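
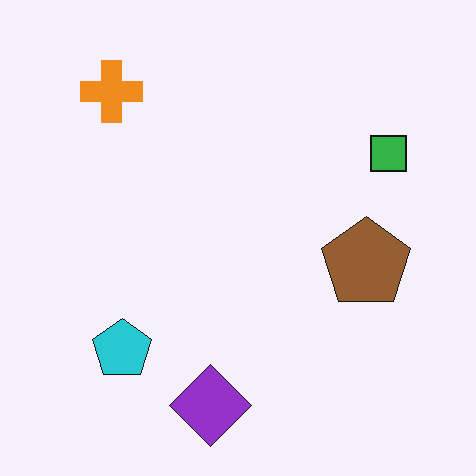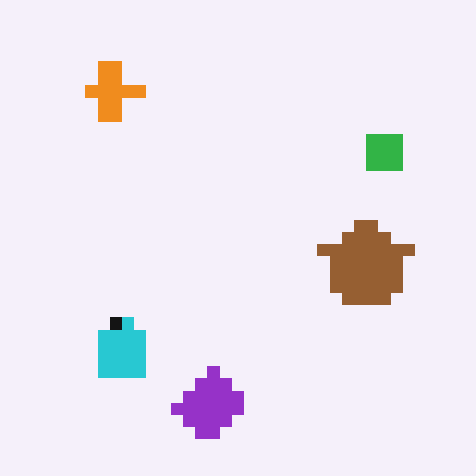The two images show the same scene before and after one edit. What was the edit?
It was heavily pixelated into large blocks.

Shapes are reduced to large square blocks; fine edges and outlines are lost — a downscale-then-upscale (mosaic) effect.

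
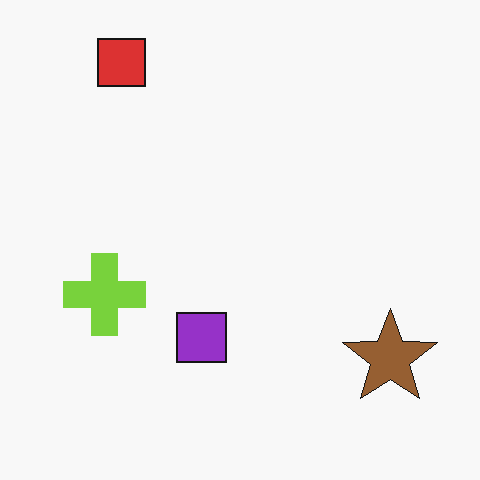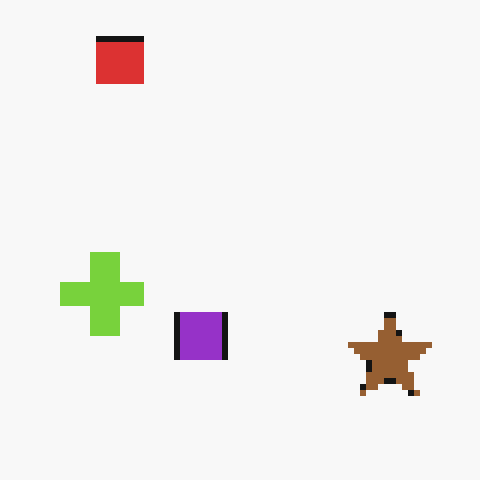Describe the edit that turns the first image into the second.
The image was moderately pixelated.

Shapes are reduced to large square blocks; fine edges and outlines are lost — a downscale-then-upscale (mosaic) effect.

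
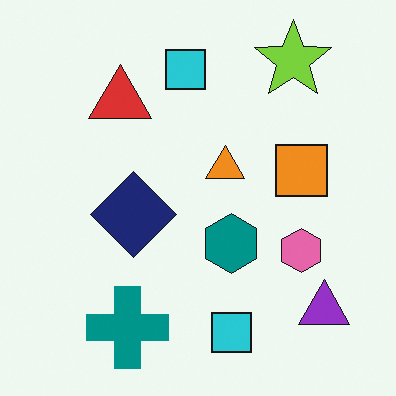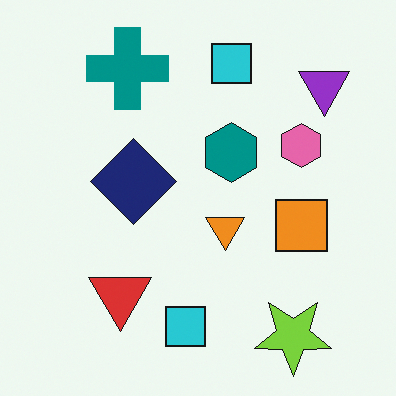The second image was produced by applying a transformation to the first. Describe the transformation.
Flipped vertically (top ↔ bottom).

The lime star is in the top-right of the first image and the bottom-right of the second — shapes on opposite sides of the horizontal midline have swapped in a mirror flip.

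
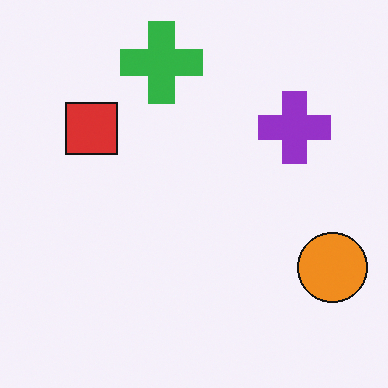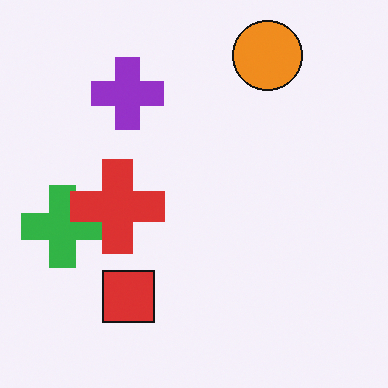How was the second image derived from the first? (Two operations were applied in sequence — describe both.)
The transformation is: rotated 90° counter-clockwise, then overlaid with an additional red cross.

The orange circle sits in the bottom-right of the first image and the top-right of the second — consistent with a whole-image 90° counter-clockwise rotation. A red cross appears in the second image that is absent from the first.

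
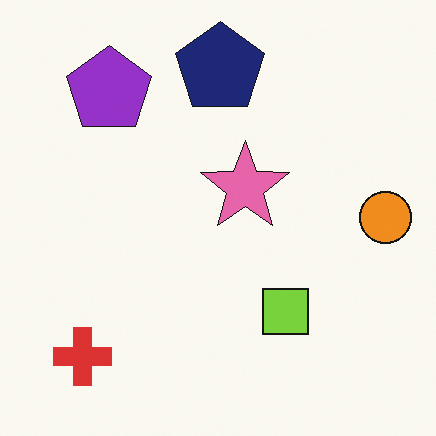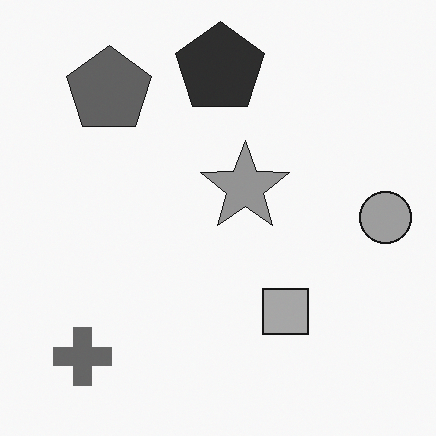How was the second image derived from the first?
The image was converted to grayscale.

All color is removed — every shape is now a shade of grey.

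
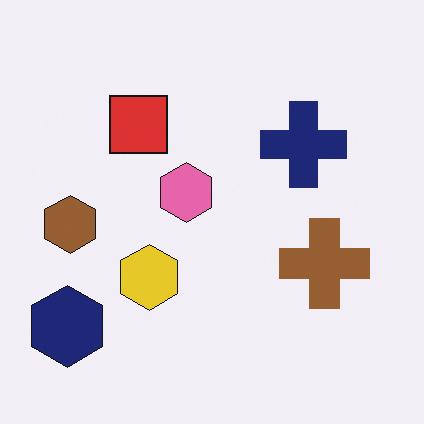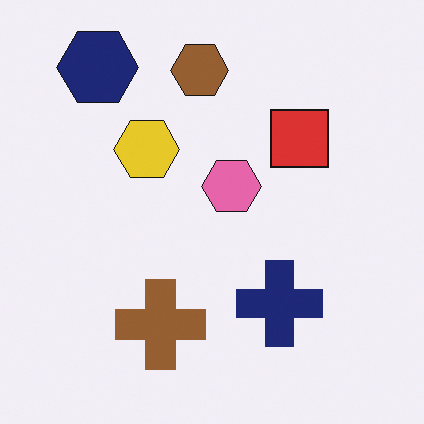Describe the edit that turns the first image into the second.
It was rotated 90° clockwise.

The navy hexagon sits in the bottom-left of the first image and the top-left of the second — consistent with a whole-image 90° clockwise rotation.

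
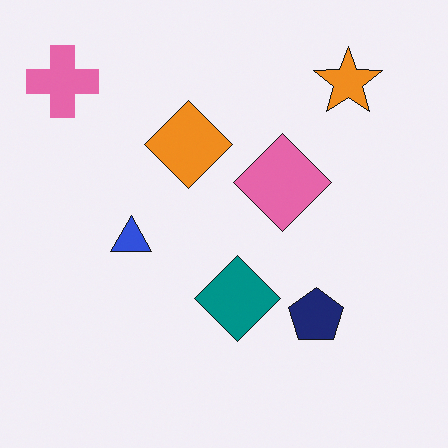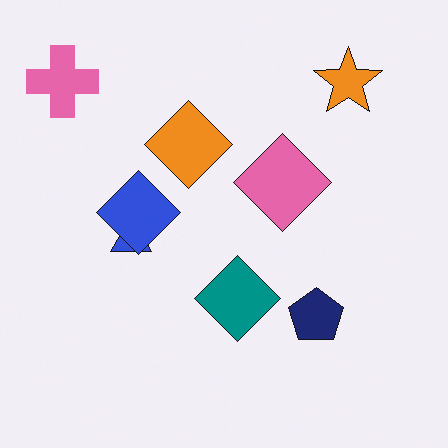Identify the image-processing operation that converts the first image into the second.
Overlaid with an additional blue diamond.

A blue diamond appears in the second image that is absent from the first.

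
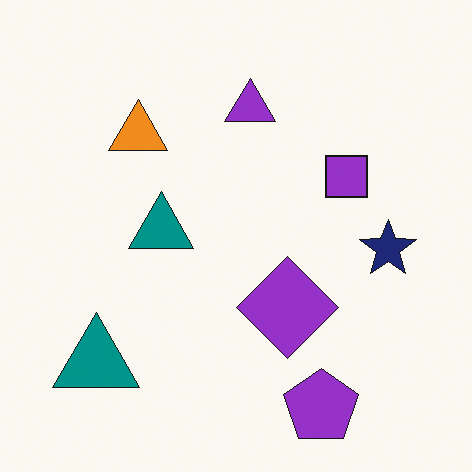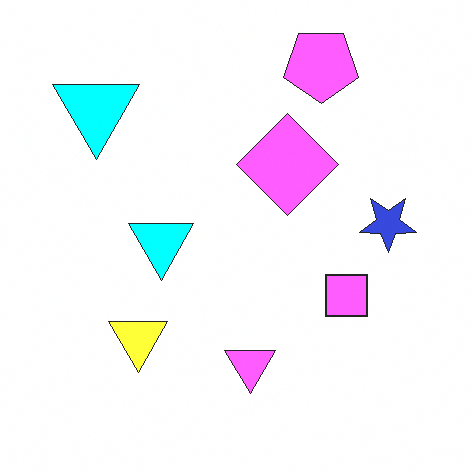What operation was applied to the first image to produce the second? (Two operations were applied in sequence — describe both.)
The transformation is: noticeably brightened, then flipped vertically (top ↔ bottom).

Every pixel — background and shapes alike — is uniformly brightened. The purple pentagon is in the bottom-right of the first image and the top-right of the second — shapes on opposite sides of the horizontal midline have swapped in a mirror flip.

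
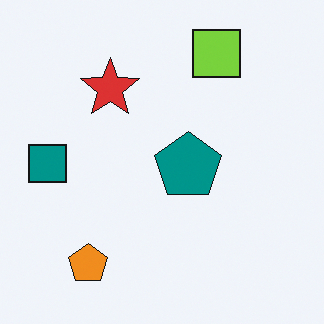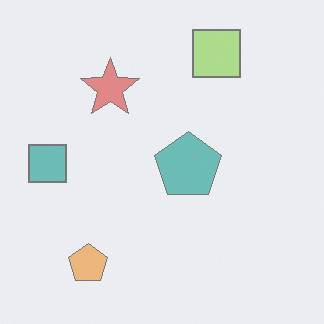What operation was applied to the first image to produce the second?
This is the original image given much lower contrast.

Tones are pushed toward mid-grey across the whole image — a global contrast change.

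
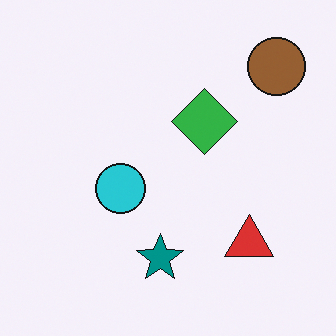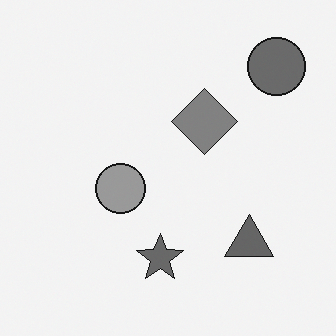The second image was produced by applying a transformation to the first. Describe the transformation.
The image was converted to grayscale.

All color is removed — every shape is now a shade of grey.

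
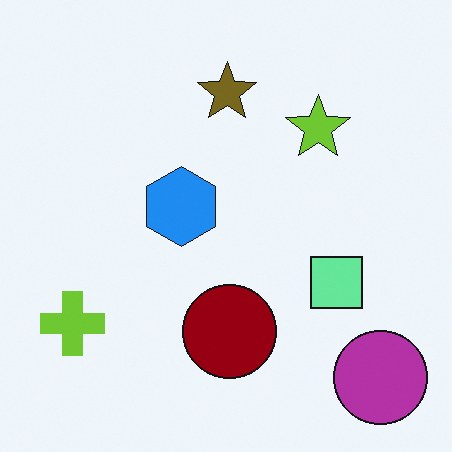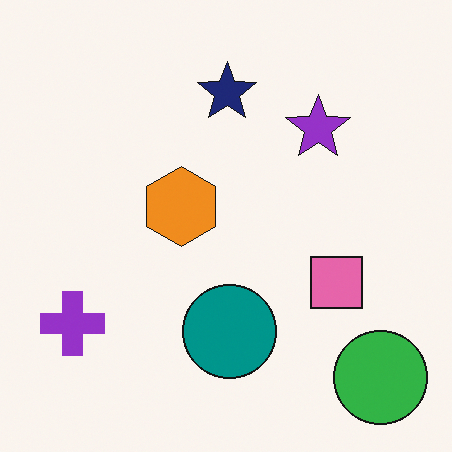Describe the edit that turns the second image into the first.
The transformation is: hue-shifted through roughly half the color wheel.

Every shape's color has rotated by the same amount around the hue wheel — a uniform hue shift.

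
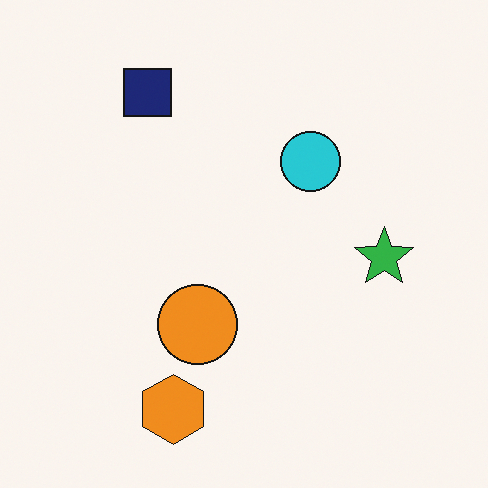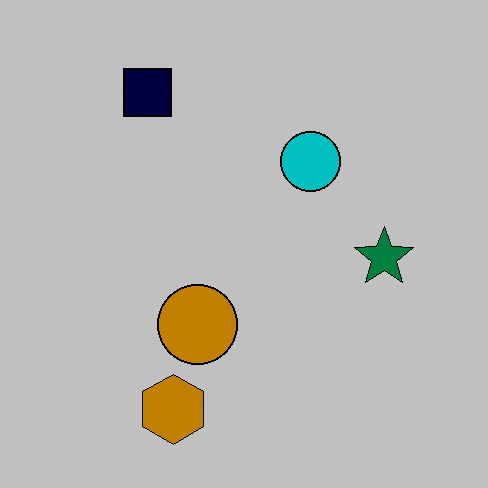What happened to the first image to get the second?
It was heavily posterized to just a handful of flat colors.

Each flat color has snapped to a coarser quantized level — most visibly, the near-white background has dropped to a flat grey.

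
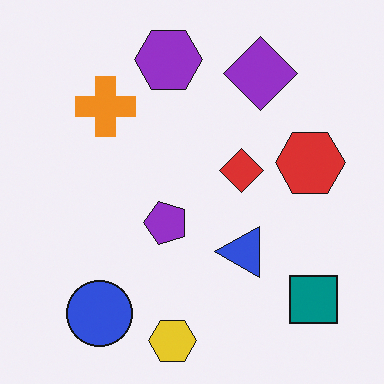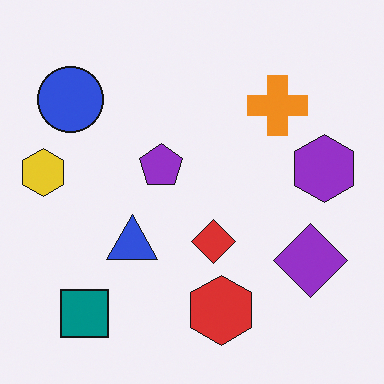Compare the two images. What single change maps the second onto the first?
Rotated 90° counter-clockwise.

The teal square sits in the bottom-left of the second image and the bottom-right of the first — consistent with a whole-image 90° counter-clockwise rotation.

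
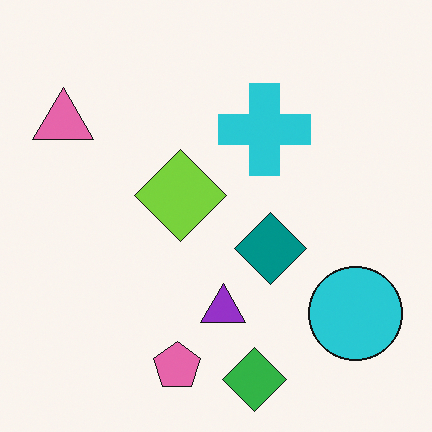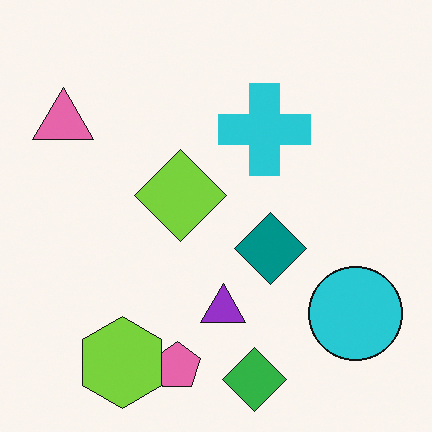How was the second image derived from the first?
The transformation is: overlaid with an additional lime hexagon.

A lime hexagon appears in the second image that is absent from the first.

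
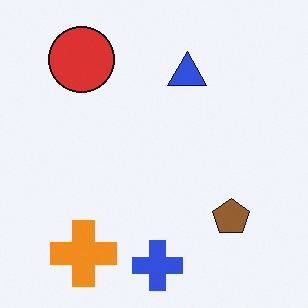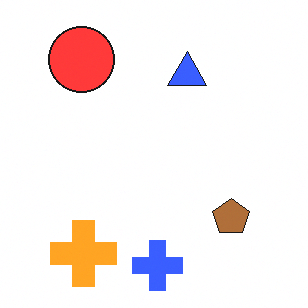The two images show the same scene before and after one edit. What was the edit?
This is the original image brightened a little.

Every pixel — background and shapes alike — is uniformly brightened.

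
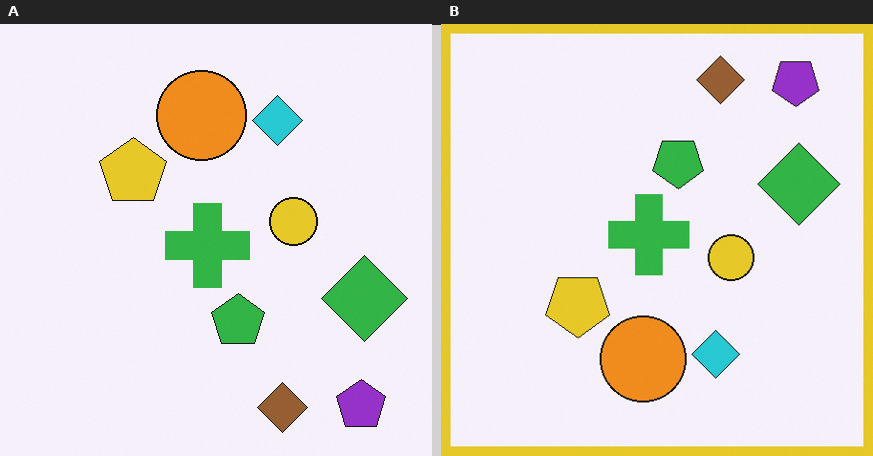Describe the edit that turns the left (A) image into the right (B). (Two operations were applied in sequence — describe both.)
The transformation is: flipped vertically (top ↔ bottom), then framed with a yellow border.

The brown diamond is in the bottom of the left (A) image and the top of the right (B) — shapes on opposite sides of the horizontal midline have swapped in a mirror flip. A solid yellow frame runs around the edge of the right (B) image, with the content slightly shrunk inside it.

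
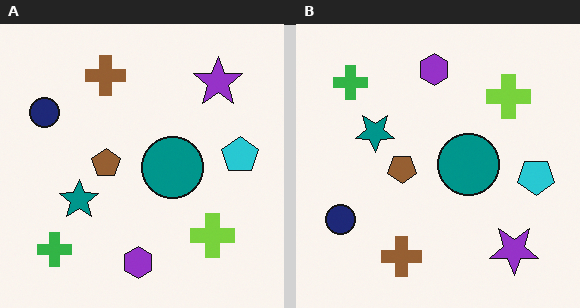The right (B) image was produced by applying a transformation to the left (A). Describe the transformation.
The image was flipped vertically (top ↔ bottom).

The purple hexagon is in the bottom of the left (A) image and the top of the right (B) — shapes on opposite sides of the horizontal midline have swapped in a mirror flip.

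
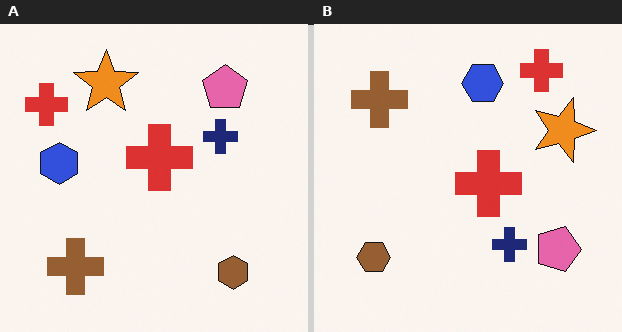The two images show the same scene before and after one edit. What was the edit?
The right (B) image is the left (A) rotated 90° clockwise.

The brown hexagon sits in the bottom-right of the left (A) image and the bottom-left of the right (B) — consistent with a whole-image 90° clockwise rotation.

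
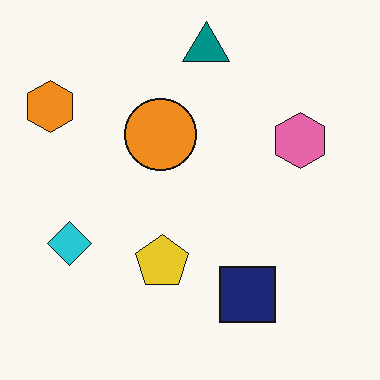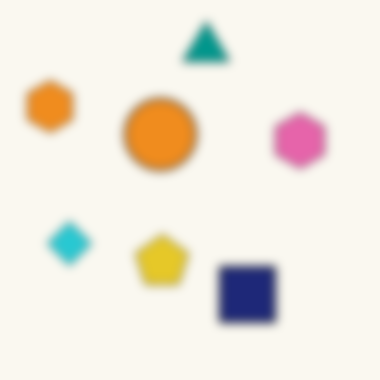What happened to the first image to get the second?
It was heavily blurred.

Shape edges and outlines are uniformly softened across the whole image.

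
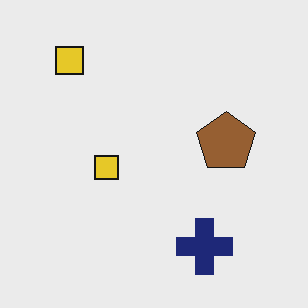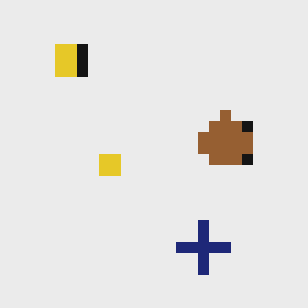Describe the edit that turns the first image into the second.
This is the original image coarsely pixelated.

Shapes are reduced to large square blocks; fine edges and outlines are lost — a downscale-then-upscale (mosaic) effect.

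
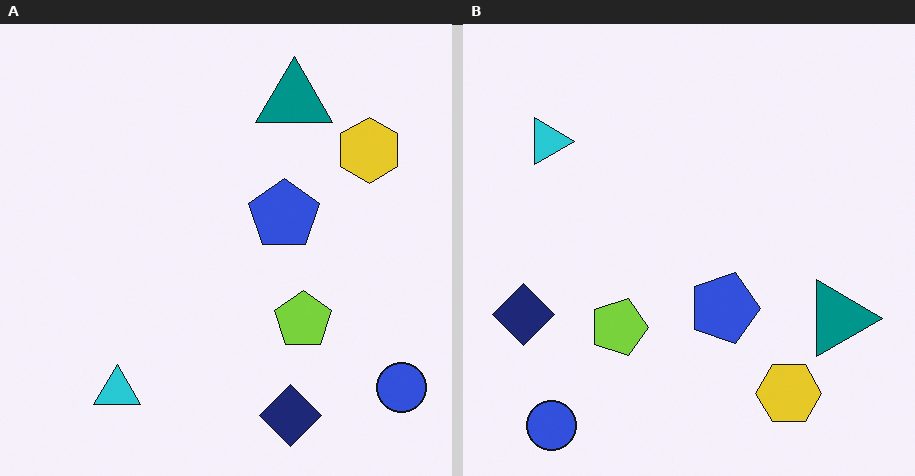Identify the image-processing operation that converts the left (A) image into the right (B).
The image was rotated 90° clockwise.

The blue circle sits in the bottom-right of the left (A) image and the bottom-left of the right (B) — consistent with a whole-image 90° clockwise rotation.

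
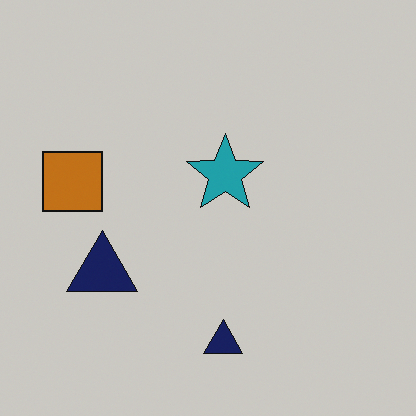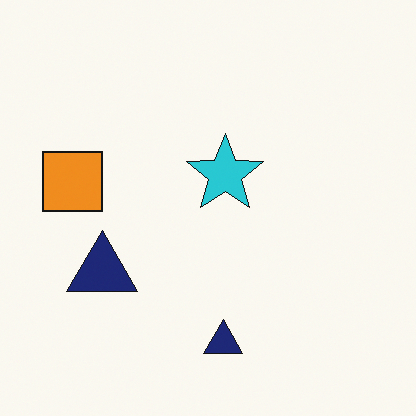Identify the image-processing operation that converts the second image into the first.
Darkened a little.

Every pixel — background and shapes alike — is uniformly darkened.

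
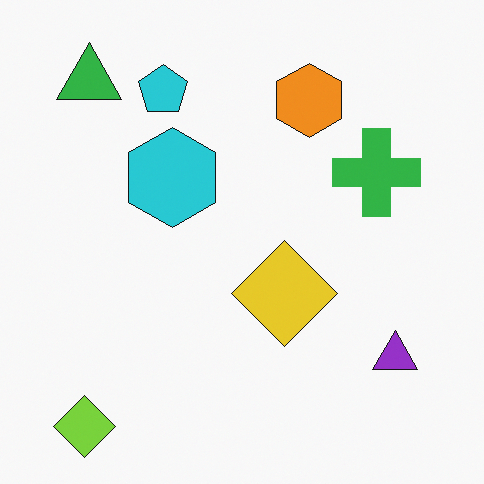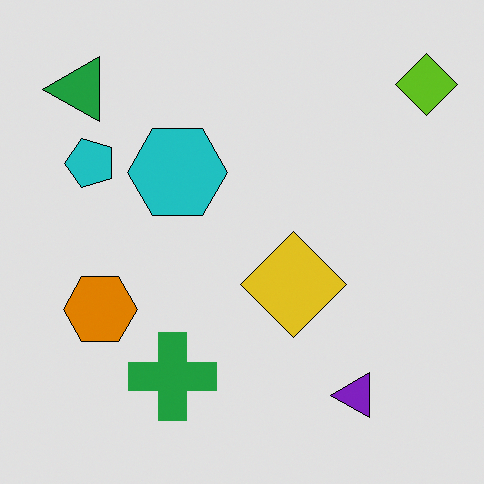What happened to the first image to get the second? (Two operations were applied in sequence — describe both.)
Transposed (reflected across the top-left ↔ bottom-right diagonal), then posterized to a reduced palette.

Shapes have swapped their row and column positions — what was in the top-right is now in the bottom-left — a diagonal reflection. Each flat color has snapped to a coarser quantized level — most visibly, the near-white background has dropped to a flat grey.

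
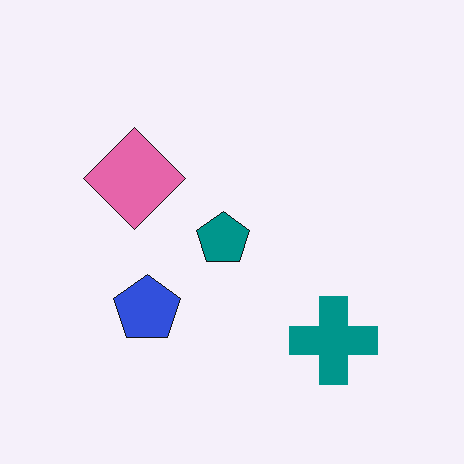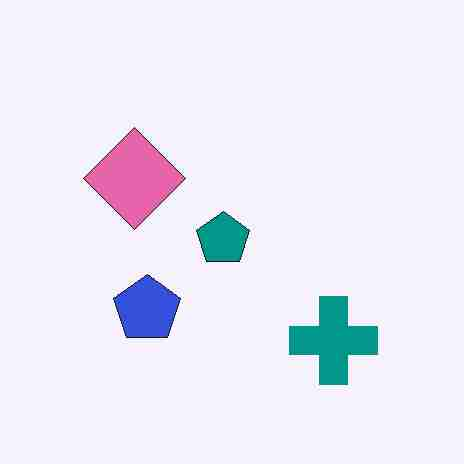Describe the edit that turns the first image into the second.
This is the original image heavily JPEG-compressed with obvious blocking artifacts.

Blocky 8×8 compression artifacts appear around shape edges and the flat background shows ringing — characteristic JPEG degradation.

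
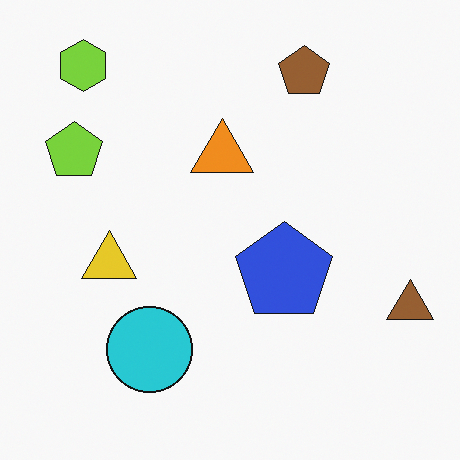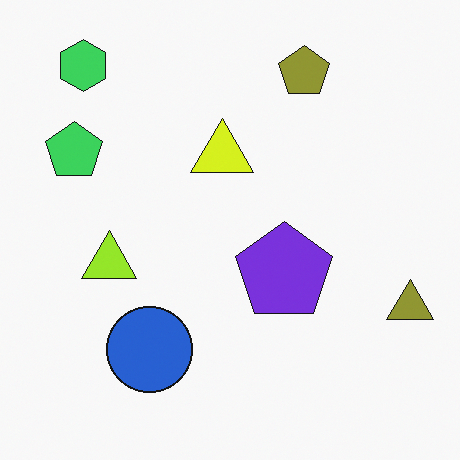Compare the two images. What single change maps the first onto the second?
The second image is the first hue-shifted slightly.

Every shape's color has rotated by the same amount around the hue wheel — a uniform hue shift.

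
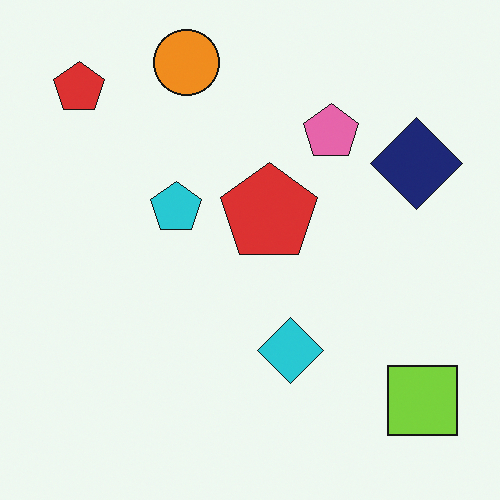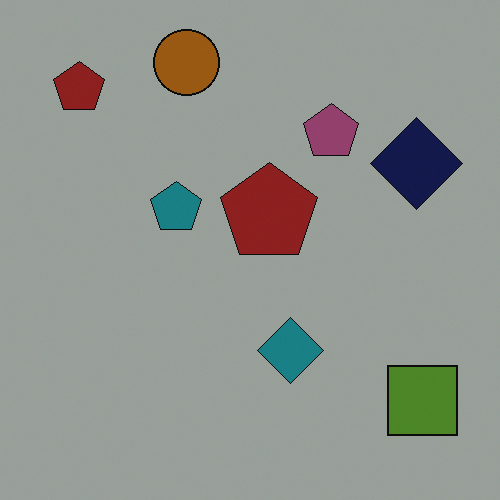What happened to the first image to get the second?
The image was substantially darkened.

Every pixel — background and shapes alike — is uniformly darkened.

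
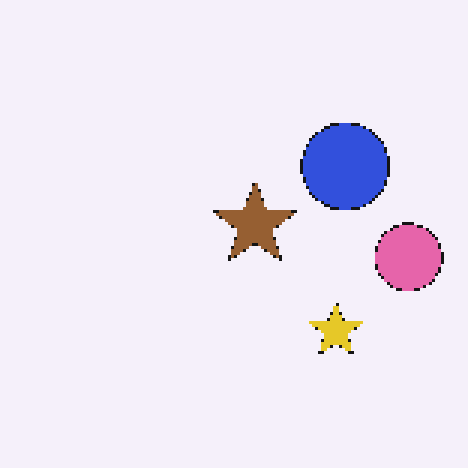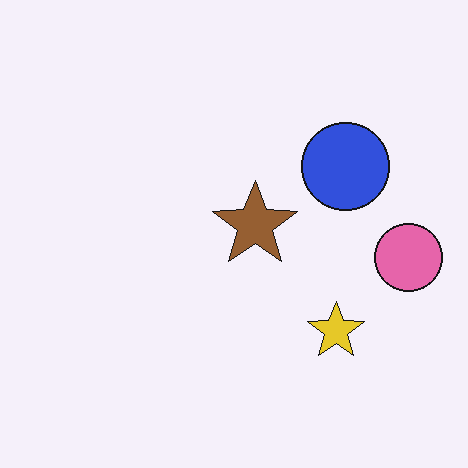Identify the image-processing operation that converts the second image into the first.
The image was mildly pixelated.

Shapes are reduced to large square blocks; fine edges and outlines are lost — a downscale-then-upscale (mosaic) effect.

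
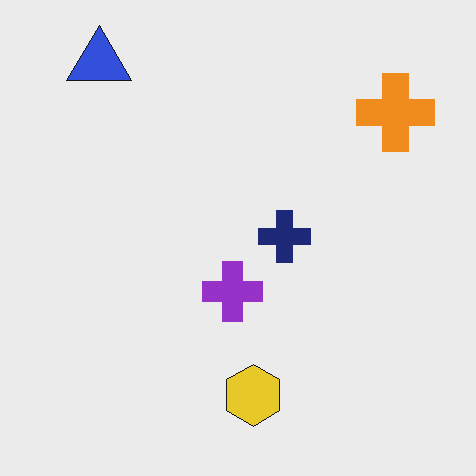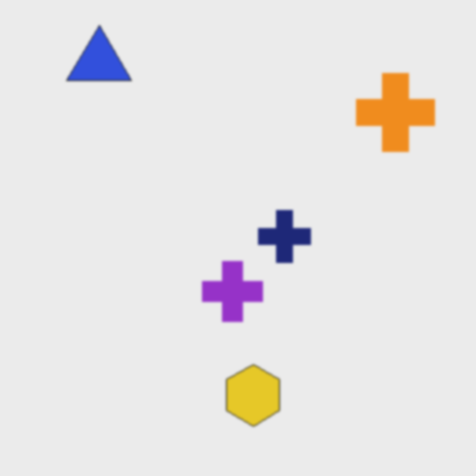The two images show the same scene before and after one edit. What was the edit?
This is the original image slightly softened.

Shape edges and outlines are uniformly softened across the whole image.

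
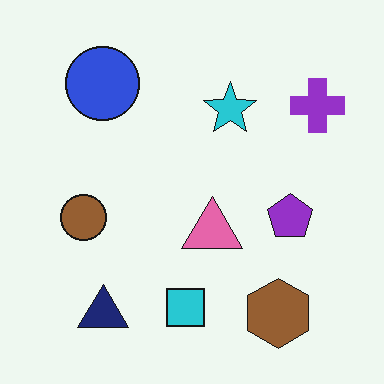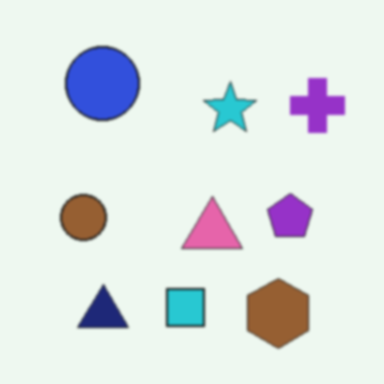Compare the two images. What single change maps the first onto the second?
This is the original image given a subtle gaussian blur.

Shape edges and outlines are uniformly softened across the whole image.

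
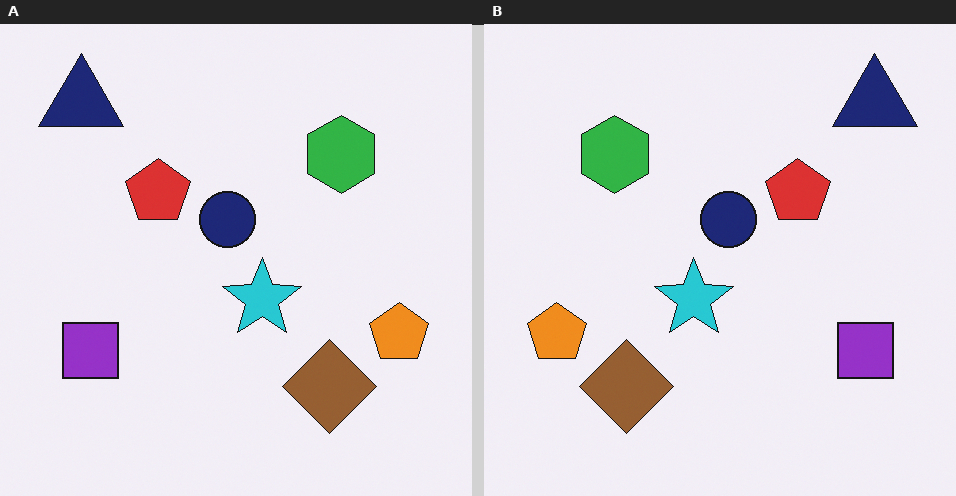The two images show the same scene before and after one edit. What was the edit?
This is the original image flipped horizontally (left ↔ right).

The orange pentagon is in the right of the left (A) image and the left of the right (B) — shapes on opposite sides of the vertical midline have swapped in a mirror flip.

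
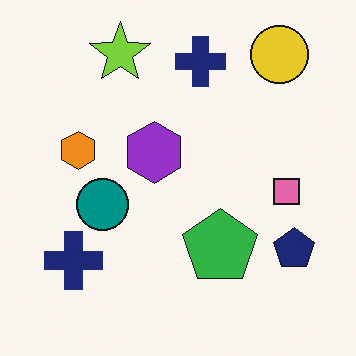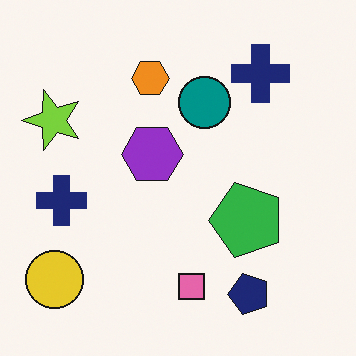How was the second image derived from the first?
Transposed (reflected across the top-left ↔ bottom-right diagonal).

Shapes have swapped their row and column positions — what was in the top-right is now in the bottom-left — a diagonal reflection.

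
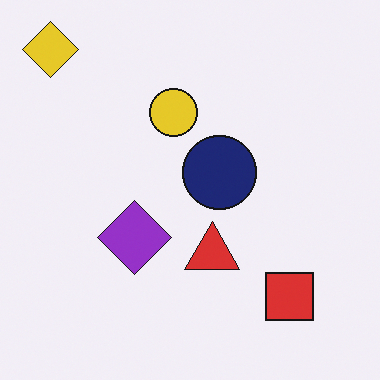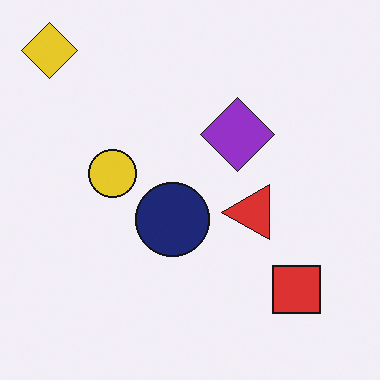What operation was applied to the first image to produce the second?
It was transposed (reflected across the top-left ↔ bottom-right diagonal).

Shapes have swapped their row and column positions — what was in the top-right is now in the bottom-left — a diagonal reflection.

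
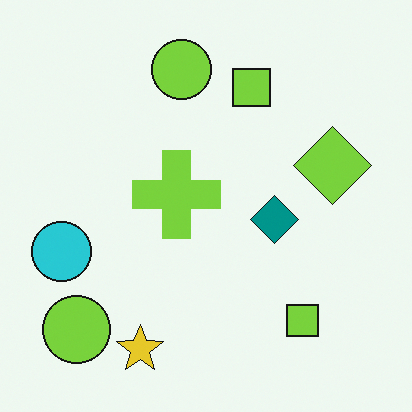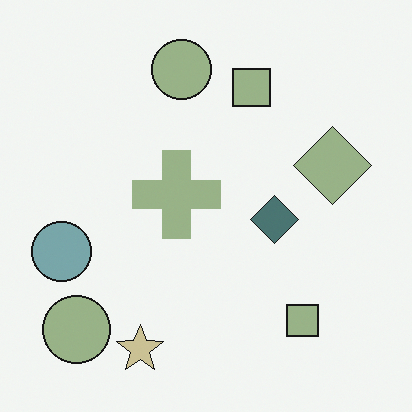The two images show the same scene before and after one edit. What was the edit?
The transformation is: made much more muted (saturation change).

All colors are more muted and greyish — a global saturation change.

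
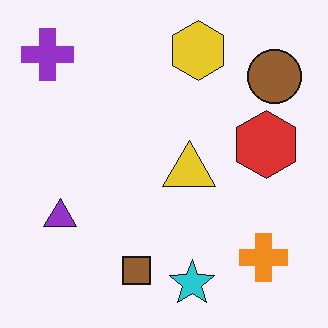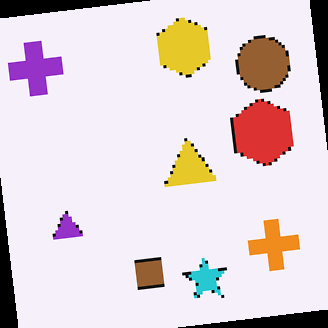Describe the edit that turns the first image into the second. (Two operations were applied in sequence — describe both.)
Mildly pixelated, then rotated counter-clockwise by a few degrees.

Shapes are reduced to large square blocks; fine edges and outlines are lost — a downscale-then-upscale (mosaic) effect. Every shape is tilted by the same angle and the image corners show triangular fill wedges — a whole-image rotation by a non-right angle.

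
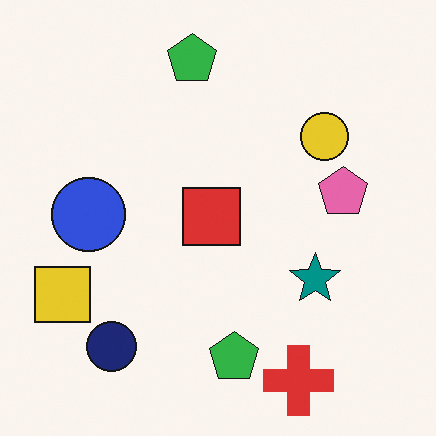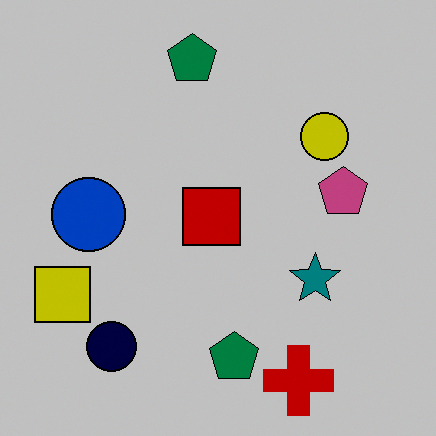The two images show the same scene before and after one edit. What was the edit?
This is the original image heavily posterized to just a handful of flat colors.

Each flat color has snapped to a coarser quantized level — most visibly, the near-white background has dropped to a flat grey.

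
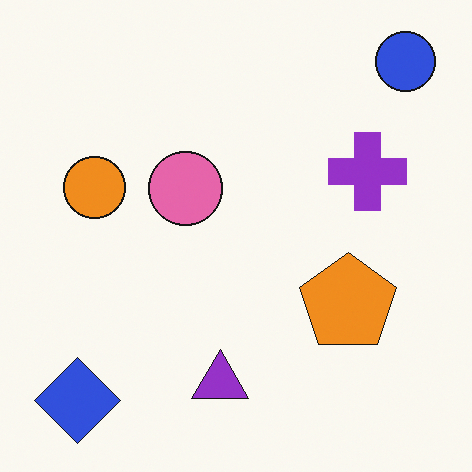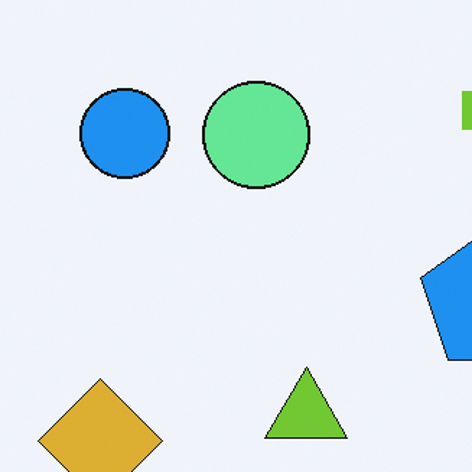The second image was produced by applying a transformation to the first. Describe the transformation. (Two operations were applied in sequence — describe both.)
The second image is the first hue-shifted through roughly half the color wheel, then cropped slightly and scaled back up.

Every shape's color has rotated by the same amount around the hue wheel — a uniform hue shift. The visible shapes are larger and the field of view is narrower; shapes near the original edges may be partly or wholly outside the frame — a crop-and-rescale.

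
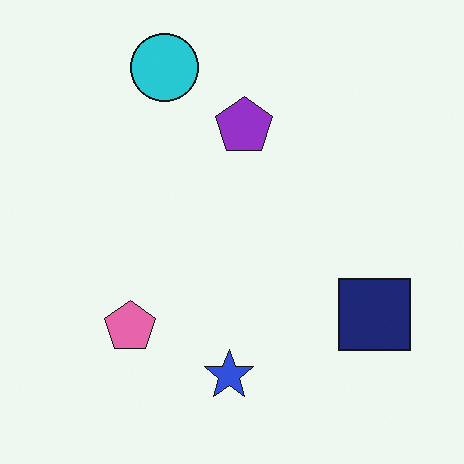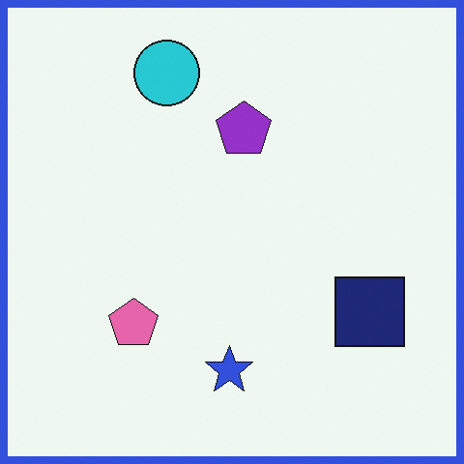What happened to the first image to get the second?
The transformation is: framed with a blue border.

A solid blue frame runs around the edge of the second image, with the content slightly shrunk inside it.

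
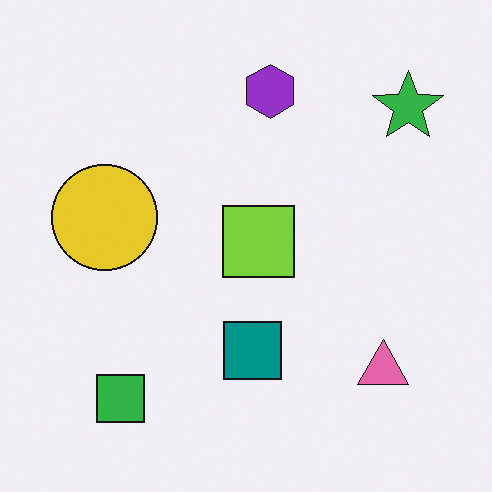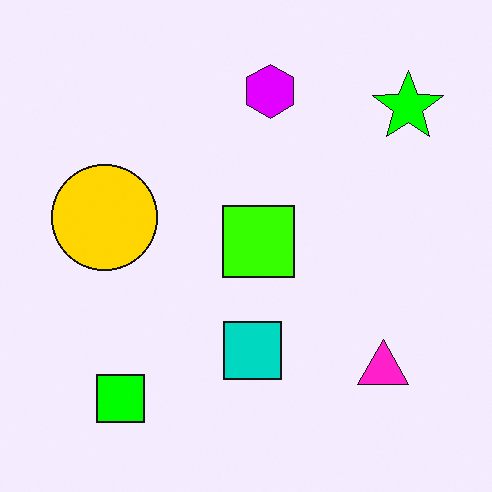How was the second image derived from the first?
It was made much more vivid (saturation change).

All colors are more vivid — a global saturation change.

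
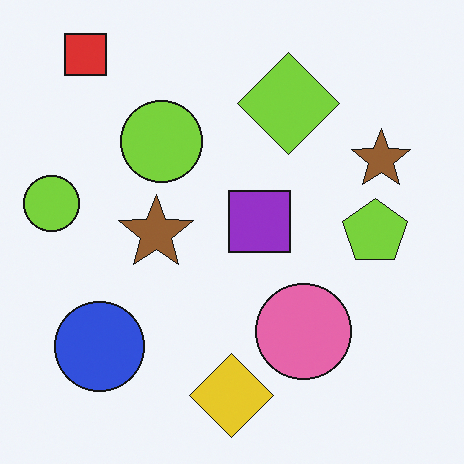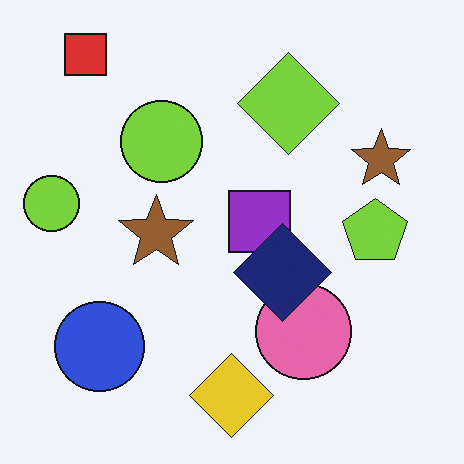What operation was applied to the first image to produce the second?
The second image is the first overlaid with an additional navy diamond.

A navy diamond appears in the second image that is absent from the first.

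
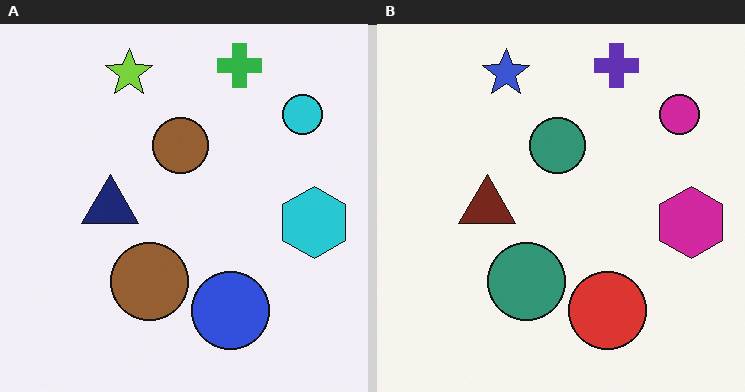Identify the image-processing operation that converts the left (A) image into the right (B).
It was hue-shifted noticeably.

Every shape's color has rotated by the same amount around the hue wheel — a uniform hue shift.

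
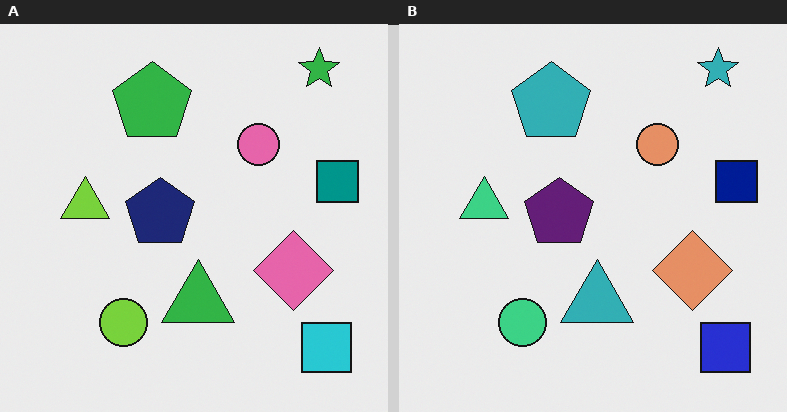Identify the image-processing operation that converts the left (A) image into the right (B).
Hue-shifted slightly.

Every shape's color has rotated by the same amount around the hue wheel — a uniform hue shift.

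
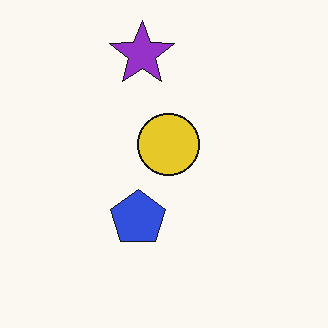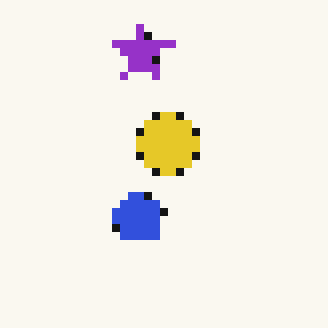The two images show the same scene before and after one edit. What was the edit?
The transformation is: pixelated into visible square blocks.

Shapes are reduced to large square blocks; fine edges and outlines are lost — a downscale-then-upscale (mosaic) effect.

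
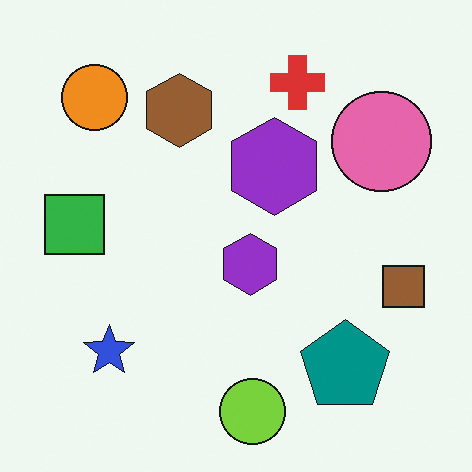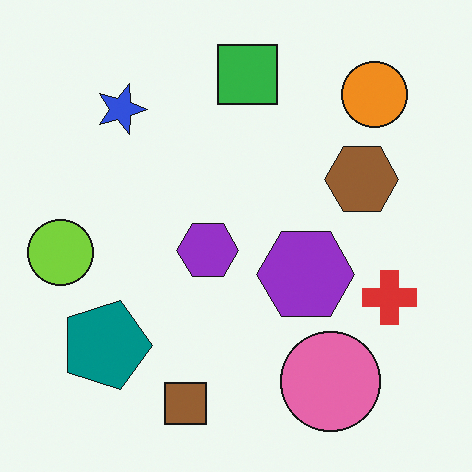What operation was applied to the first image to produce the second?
The image was rotated 90° clockwise.

The orange circle sits in the top-left of the first image and the top-right of the second — consistent with a whole-image 90° clockwise rotation.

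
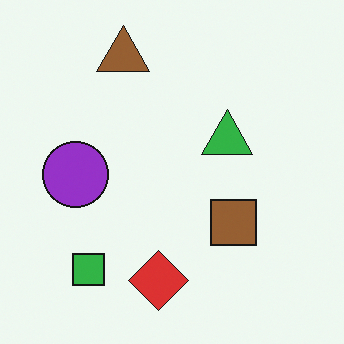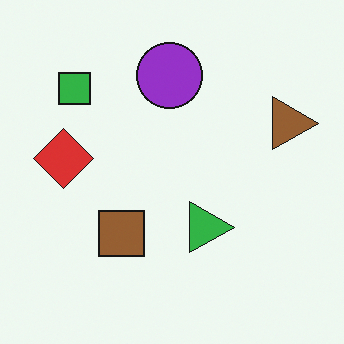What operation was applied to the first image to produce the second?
The transformation is: rotated 90° clockwise.

The green square sits in the bottom-left of the first image and the top-left of the second — consistent with a whole-image 90° clockwise rotation.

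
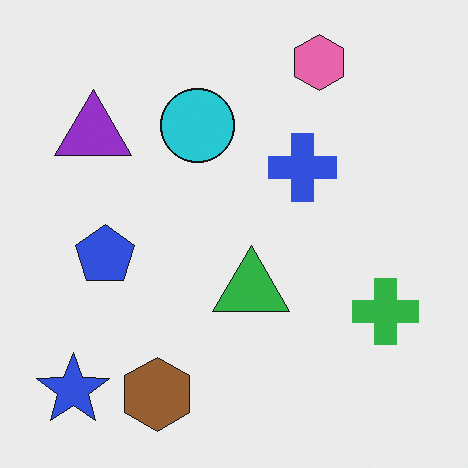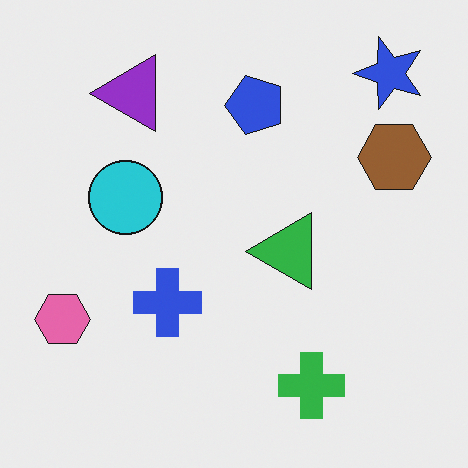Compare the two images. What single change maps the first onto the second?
This is the original image transposed (reflected across the top-left ↔ bottom-right diagonal).

Shapes have swapped their row and column positions — what was in the top-right is now in the bottom-left — a diagonal reflection.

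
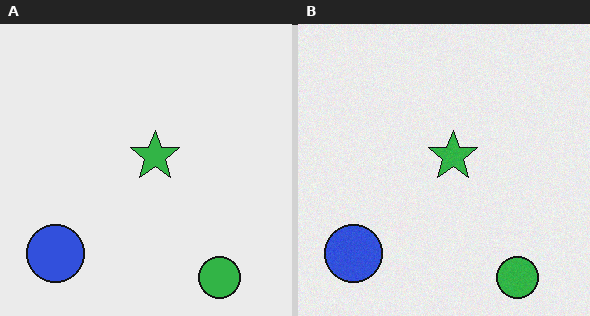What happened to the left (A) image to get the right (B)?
It was degraded with a light layer of grain.

Random speckle covers the whole image, including the flat background.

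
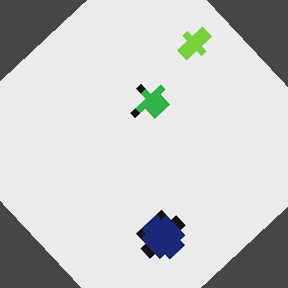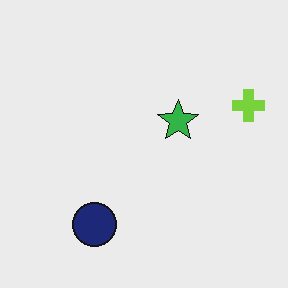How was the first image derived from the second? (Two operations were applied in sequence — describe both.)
This is the original image moderately pixelated, then rotated counter-clockwise by a large amount — several tens of degrees.

Shapes are reduced to large square blocks; fine edges and outlines are lost — a downscale-then-upscale (mosaic) effect. Every shape is tilted by the same angle and the image corners show triangular fill wedges — a whole-image rotation by a non-right angle.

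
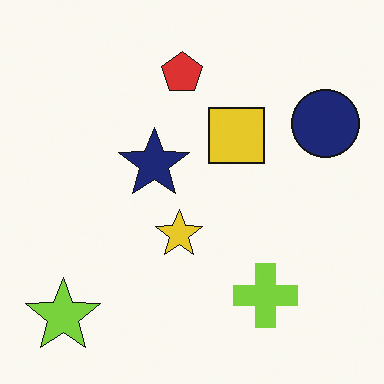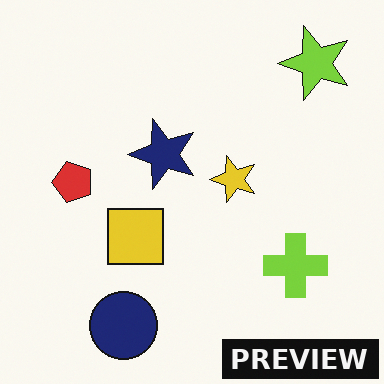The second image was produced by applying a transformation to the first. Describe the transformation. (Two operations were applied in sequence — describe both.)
This is the original image transposed (reflected across the top-left ↔ bottom-right diagonal), then watermarked with the text "PREVIEW" in the lower-right corner.

Shapes have swapped their row and column positions — what was in the top-right is now in the bottom-left — a diagonal reflection. A dark label reading "PREVIEW" appears in the lower-right corner.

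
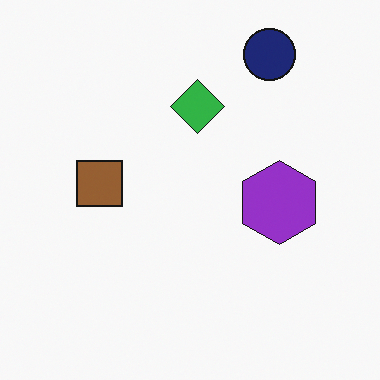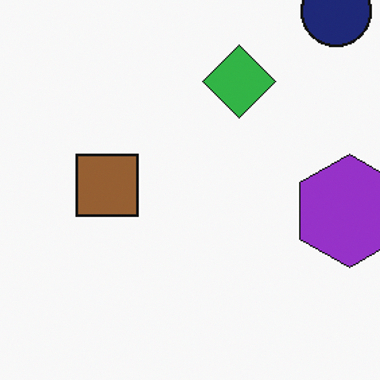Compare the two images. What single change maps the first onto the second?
This is the original image cropped to a modestly smaller region and rescaled.

The visible shapes are larger and the field of view is narrower; shapes near the original edges may be partly or wholly outside the frame — a crop-and-rescale.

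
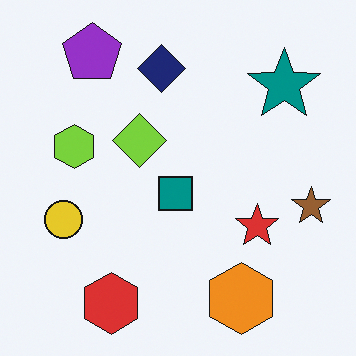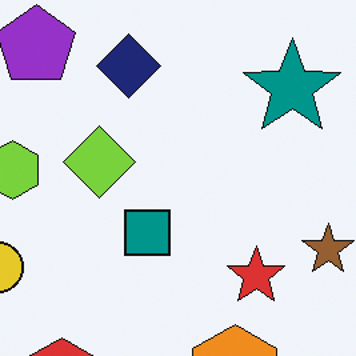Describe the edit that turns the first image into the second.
It was cropped to a modestly smaller region and rescaled.

The visible shapes are larger and the field of view is narrower; shapes near the original edges may be partly or wholly outside the frame — a crop-and-rescale.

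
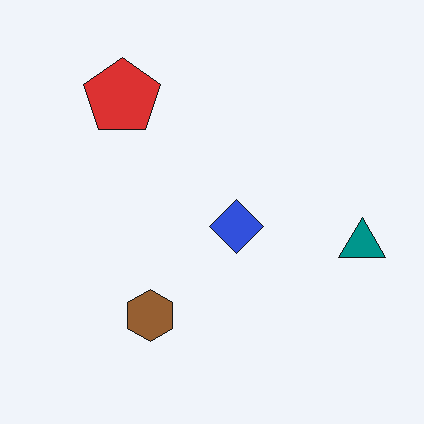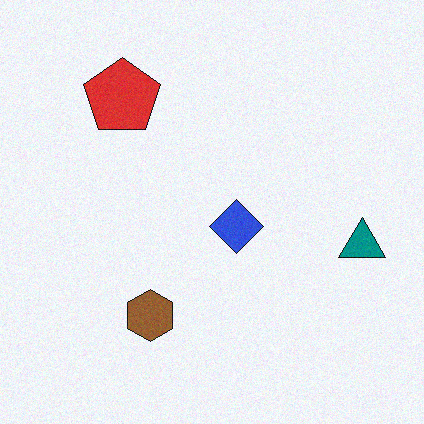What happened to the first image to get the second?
This is the original image degraded with subtle gaussian noise.

Random speckle covers the whole image, including the flat background.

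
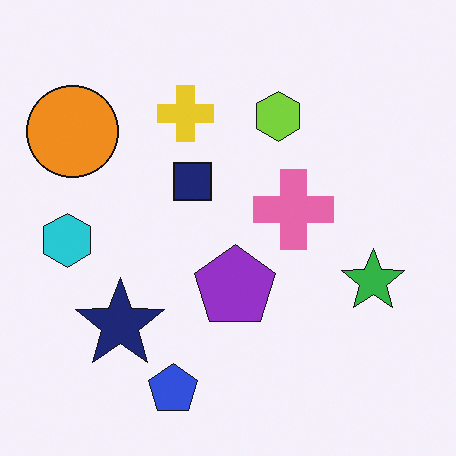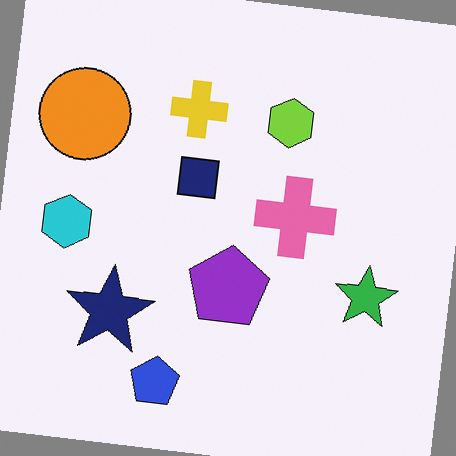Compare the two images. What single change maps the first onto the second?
Rotated clockwise by a small amount.

Every shape is tilted by the same angle and the image corners show triangular fill wedges — a whole-image rotation by a non-right angle.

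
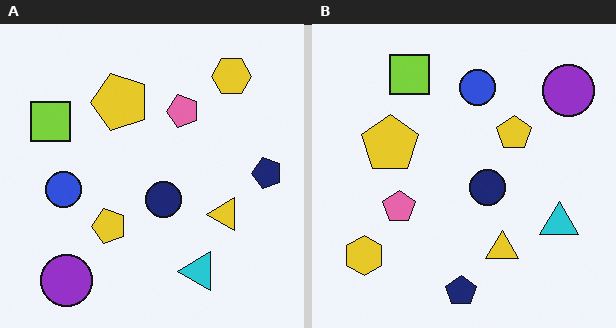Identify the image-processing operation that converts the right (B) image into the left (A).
This is the original image transposed (reflected across the top-left ↔ bottom-right diagonal).

Shapes have swapped their row and column positions — what was in the top-right is now in the bottom-left — a diagonal reflection.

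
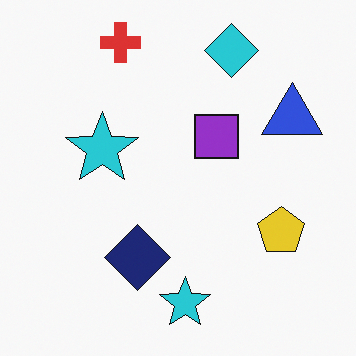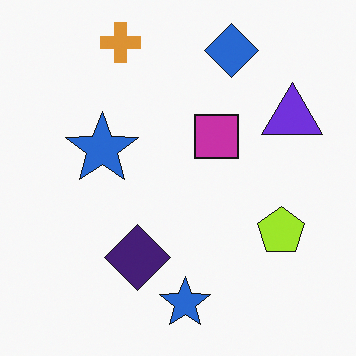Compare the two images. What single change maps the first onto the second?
The image was hue-shifted slightly.

Every shape's color has rotated by the same amount around the hue wheel — a uniform hue shift.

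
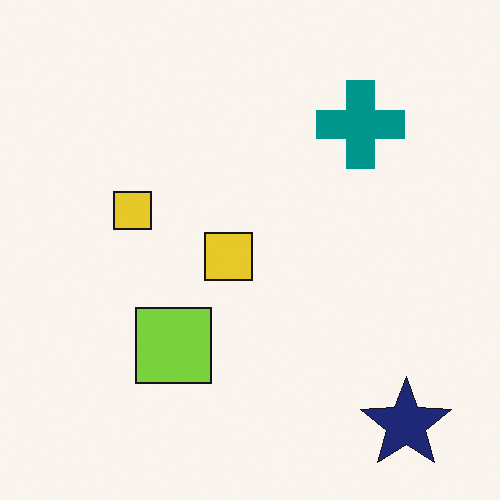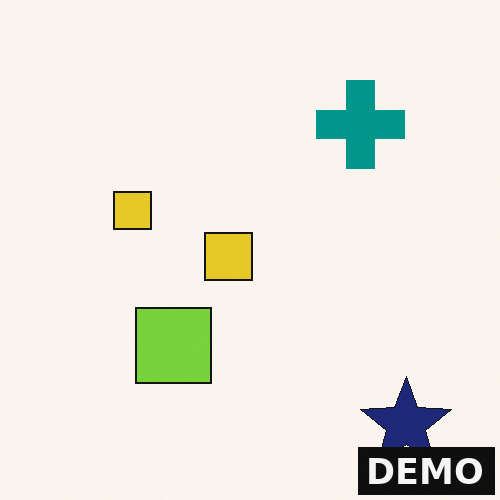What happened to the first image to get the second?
The second image is the first watermarked with the text "DEMO" in the lower-right corner.

A dark label reading "DEMO" appears in the lower-right corner.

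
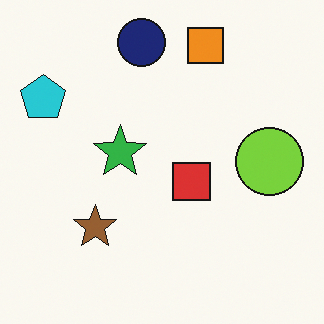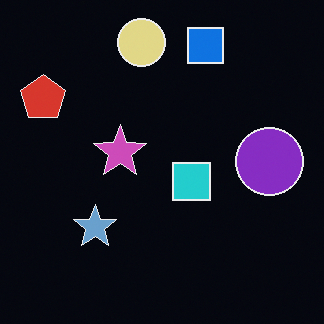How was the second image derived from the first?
It was color-inverted (negative).

The light background has become dark and every shape's color is its complement — a photographic negative.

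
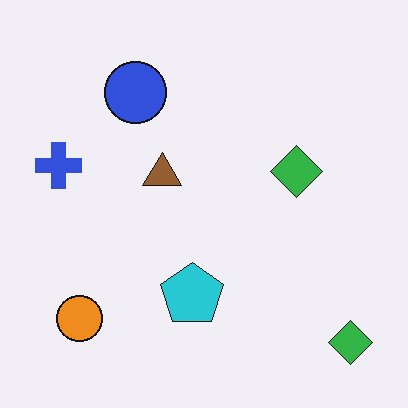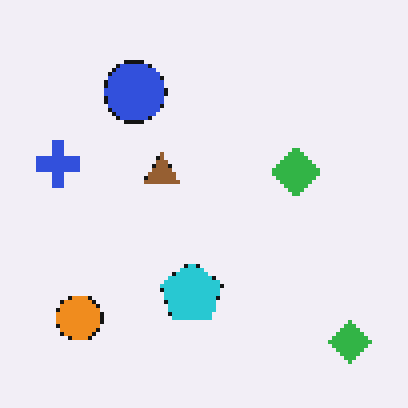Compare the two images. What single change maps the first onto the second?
The second image is the first mildly pixelated.

Shapes are reduced to large square blocks; fine edges and outlines are lost — a downscale-then-upscale (mosaic) effect.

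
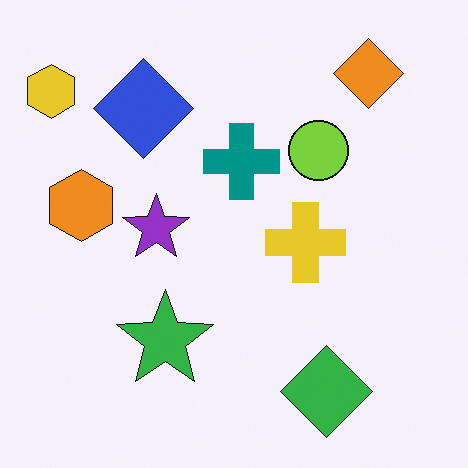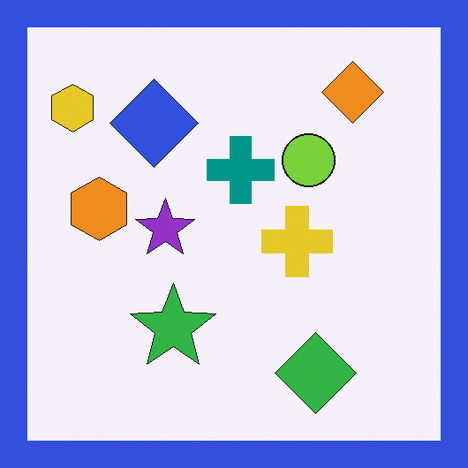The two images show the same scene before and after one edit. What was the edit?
It was framed with a blue border.

A solid blue frame runs around the edge of the second image, with the content slightly shrunk inside it.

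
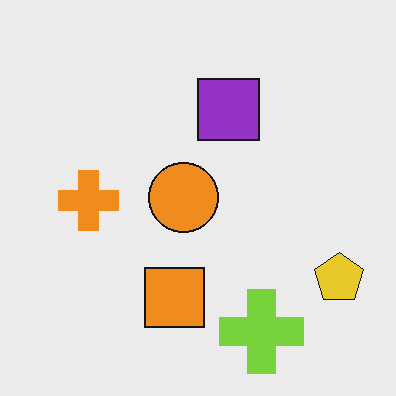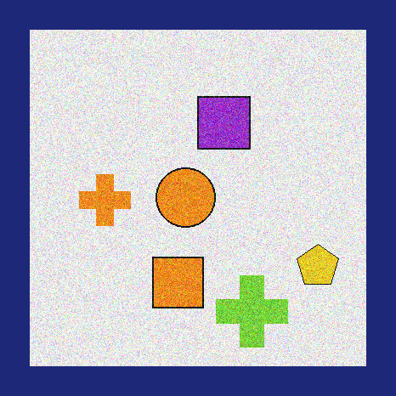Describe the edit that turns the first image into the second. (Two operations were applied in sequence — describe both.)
The transformation is: degraded with a thick layer of grain, then framed with a navy border.

Random speckle covers the whole image, including the flat background. A solid navy frame runs around the edge of the second image, with the content slightly shrunk inside it.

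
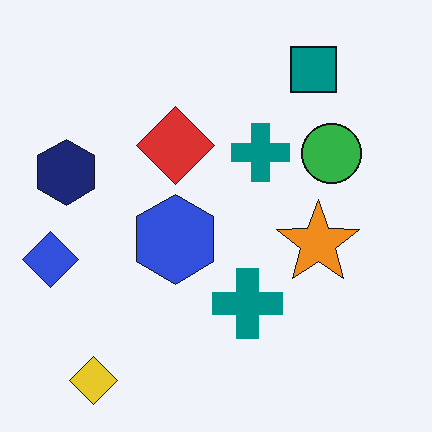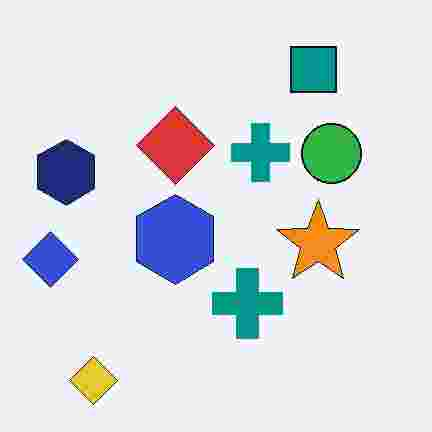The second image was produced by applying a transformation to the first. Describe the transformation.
The image was degraded with heavy JPEG compression.

Blocky 8×8 compression artifacts appear around shape edges and the flat background shows ringing — characteristic JPEG degradation.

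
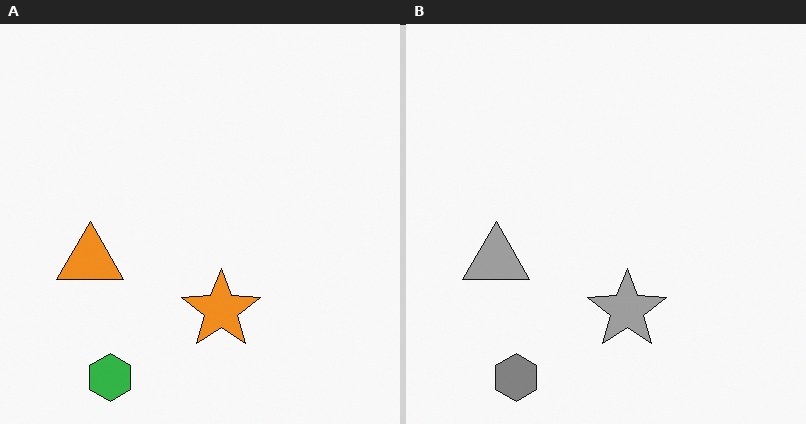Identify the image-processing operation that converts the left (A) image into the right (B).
The right (B) image is the left (A) converted to grayscale.

All color is removed — every shape is now a shade of grey.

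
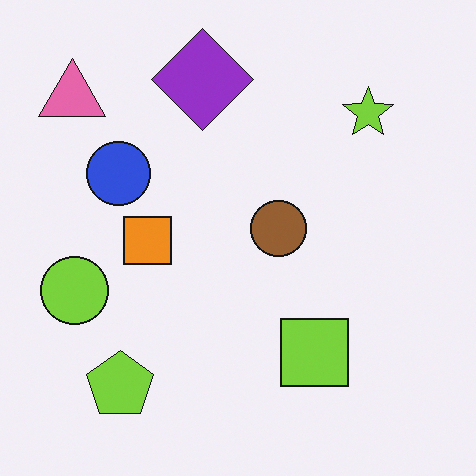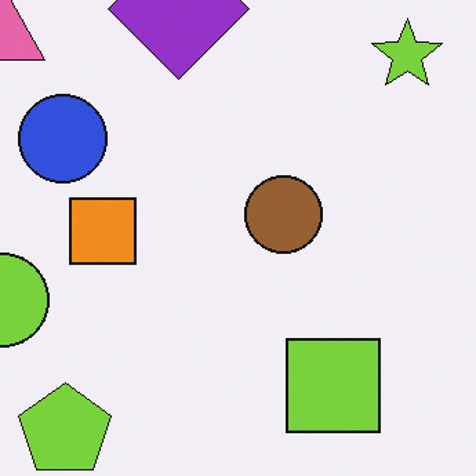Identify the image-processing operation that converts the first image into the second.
The image was cropped slightly and scaled back up.

The visible shapes are larger and the field of view is narrower; shapes near the original edges may be partly or wholly outside the frame — a crop-and-rescale.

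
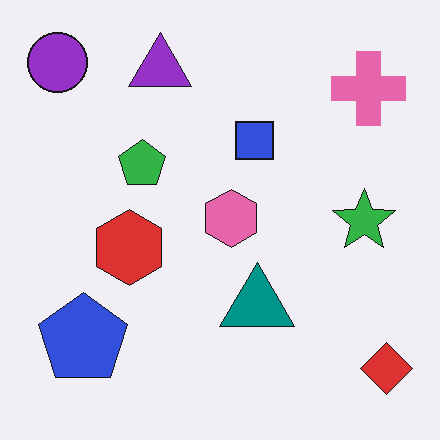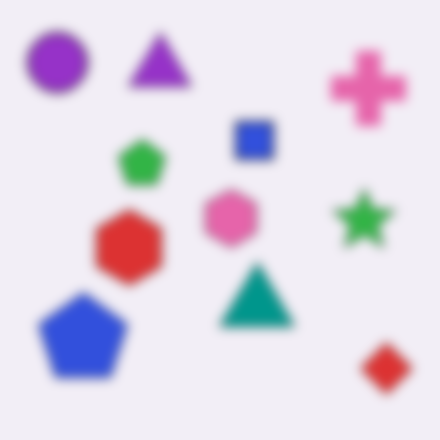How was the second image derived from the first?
Heavily blurred.

Shape edges and outlines are uniformly softened across the whole image.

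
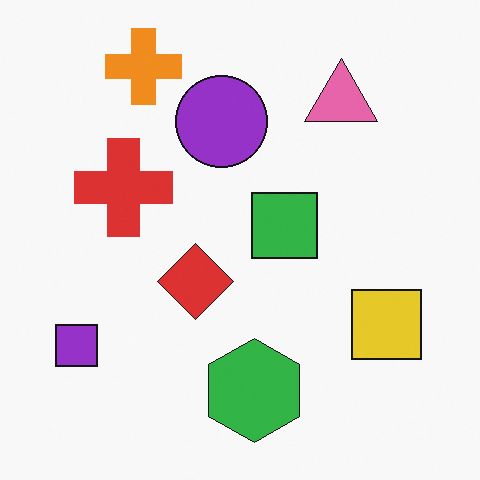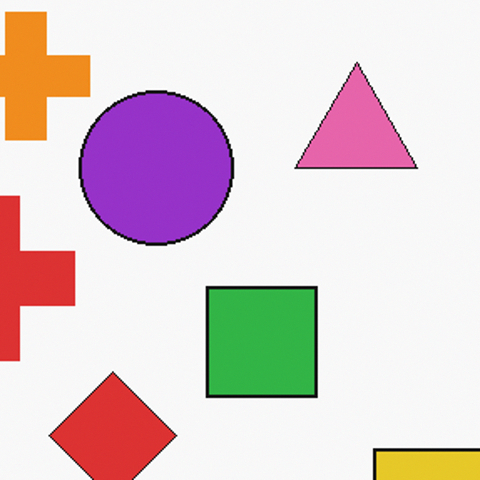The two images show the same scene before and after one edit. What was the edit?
It was cropped to a noticeably smaller region and rescaled.

The visible shapes are larger and the field of view is narrower; shapes near the original edges may be partly or wholly outside the frame — a crop-and-rescale.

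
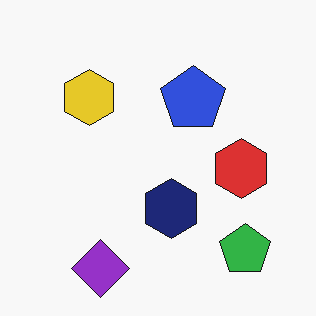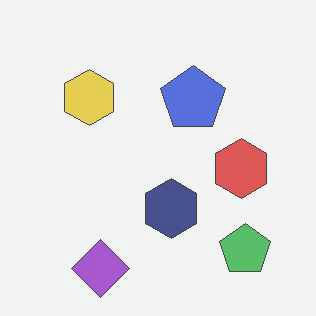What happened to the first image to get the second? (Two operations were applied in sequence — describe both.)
The second image is the first JPEG-compressed with visible artifacts, then given slightly reduced contrast.

Blocky 8×8 compression artifacts appear around shape edges and the flat background shows ringing — characteristic JPEG degradation. Tones are pushed toward mid-grey across the whole image — a global contrast change.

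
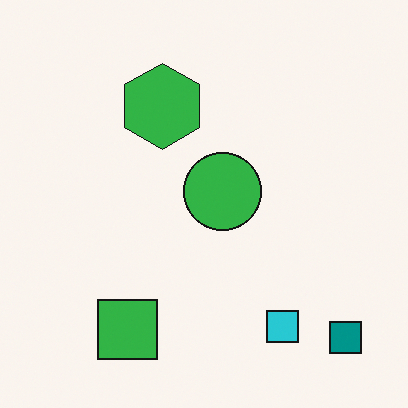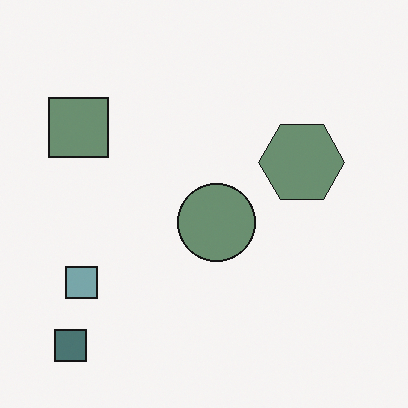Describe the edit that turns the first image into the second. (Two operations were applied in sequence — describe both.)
The image was rotated 90° clockwise, then heavily desaturated.

The teal square sits in the bottom-right of the first image and the bottom-left of the second — consistent with a whole-image 90° clockwise rotation. All colors are more muted and greyish — a global saturation change.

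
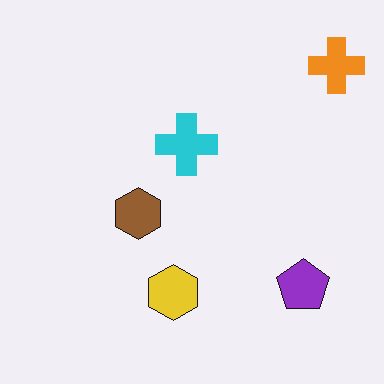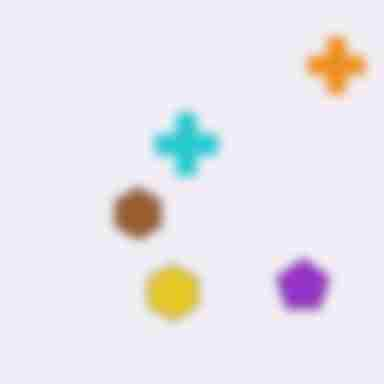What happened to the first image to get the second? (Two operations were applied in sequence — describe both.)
The image was heavily blurred, then degraded with heavy JPEG compression.

Shape edges and outlines are uniformly softened across the whole image. Blocky 8×8 compression artifacts appear around shape edges and the flat background shows ringing — characteristic JPEG degradation.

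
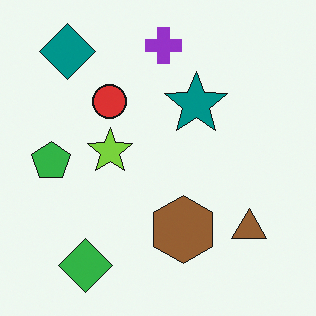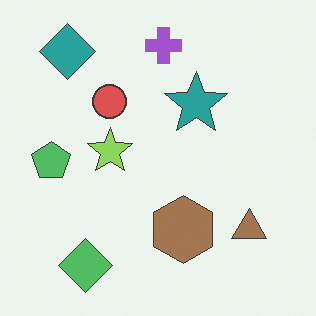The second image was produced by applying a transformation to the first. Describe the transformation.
The transformation is: given slightly reduced contrast.

Tones are pushed toward mid-grey across the whole image — a global contrast change.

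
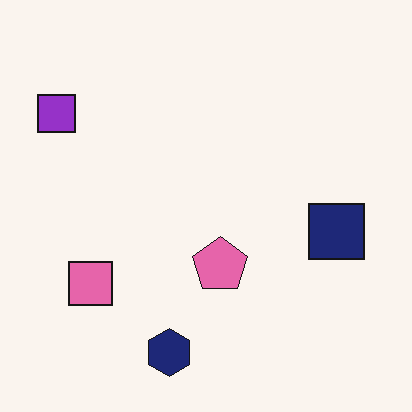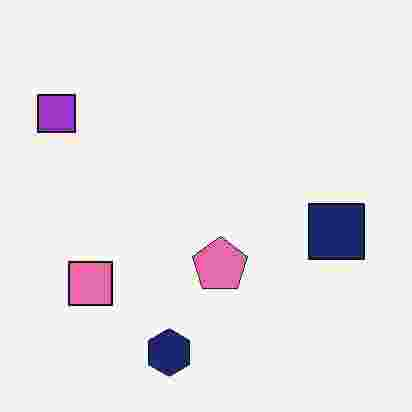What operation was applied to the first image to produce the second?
It was degraded with heavy JPEG compression.

Blocky 8×8 compression artifacts appear around shape edges and the flat background shows ringing — characteristic JPEG degradation.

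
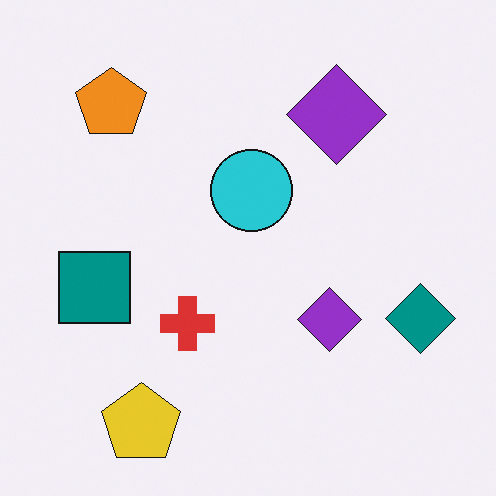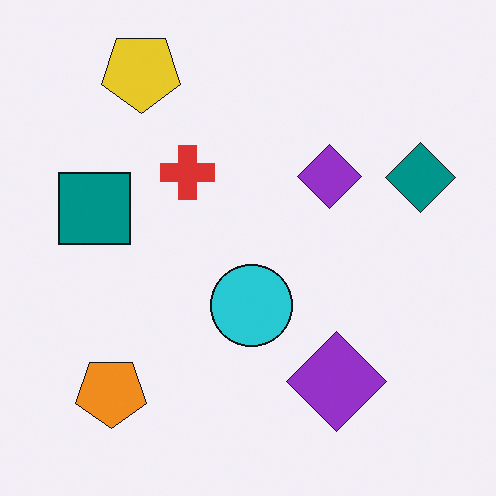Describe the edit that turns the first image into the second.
The second image is the first flipped vertically (top ↔ bottom).

The yellow pentagon is in the bottom-left of the first image and the top-left of the second — shapes on opposite sides of the horizontal midline have swapped in a mirror flip.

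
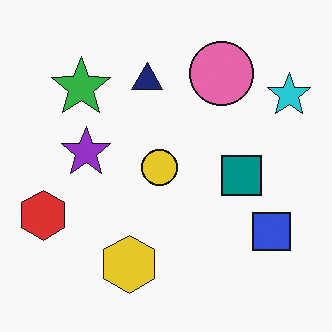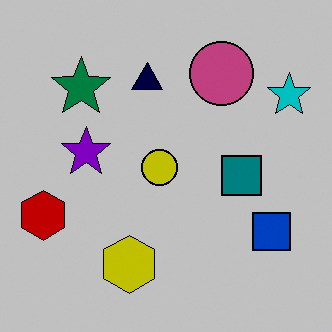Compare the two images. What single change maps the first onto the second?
The transformation is: heavily posterized to just a handful of flat colors.

Each flat color has snapped to a coarser quantized level — most visibly, the near-white background has dropped to a flat grey.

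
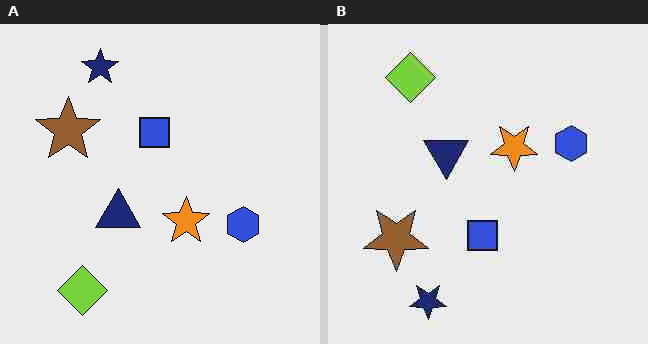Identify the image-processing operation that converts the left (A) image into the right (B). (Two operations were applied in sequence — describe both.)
The image was flipped vertically (top ↔ bottom), then heavily JPEG-compressed with obvious blocking artifacts.

The navy star is in the top-left of the left (A) image and the bottom-left of the right (B) — shapes on opposite sides of the horizontal midline have swapped in a mirror flip. Blocky 8×8 compression artifacts appear around shape edges and the flat background shows ringing — characteristic JPEG degradation.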